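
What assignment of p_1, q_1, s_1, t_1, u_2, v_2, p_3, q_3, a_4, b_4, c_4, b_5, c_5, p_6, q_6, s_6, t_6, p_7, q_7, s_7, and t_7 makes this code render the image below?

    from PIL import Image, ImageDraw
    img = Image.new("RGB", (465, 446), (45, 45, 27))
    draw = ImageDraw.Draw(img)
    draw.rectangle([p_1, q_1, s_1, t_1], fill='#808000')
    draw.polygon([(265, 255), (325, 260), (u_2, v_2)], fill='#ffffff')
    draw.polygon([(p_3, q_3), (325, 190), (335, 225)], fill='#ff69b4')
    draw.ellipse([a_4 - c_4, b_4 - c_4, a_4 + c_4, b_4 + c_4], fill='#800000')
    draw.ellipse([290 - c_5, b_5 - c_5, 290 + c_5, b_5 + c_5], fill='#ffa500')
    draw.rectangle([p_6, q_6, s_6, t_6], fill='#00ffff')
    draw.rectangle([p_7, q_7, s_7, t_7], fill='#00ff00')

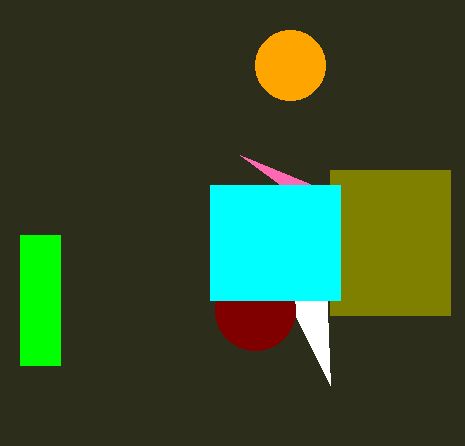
p_1 = 330; q_1 = 170; s_1 = 450; t_1 = 315; u_2 = 330; v_2 = 385; p_3 = 240; q_3 = 155; a_4 = 255; b_4 = 310; c_4 = 40; b_5 = 65; c_5 = 35; p_6 = 210; q_6 = 185; s_6 = 340; t_6 = 300; p_7 = 20; q_7 = 235; s_7 = 60; t_7 = 365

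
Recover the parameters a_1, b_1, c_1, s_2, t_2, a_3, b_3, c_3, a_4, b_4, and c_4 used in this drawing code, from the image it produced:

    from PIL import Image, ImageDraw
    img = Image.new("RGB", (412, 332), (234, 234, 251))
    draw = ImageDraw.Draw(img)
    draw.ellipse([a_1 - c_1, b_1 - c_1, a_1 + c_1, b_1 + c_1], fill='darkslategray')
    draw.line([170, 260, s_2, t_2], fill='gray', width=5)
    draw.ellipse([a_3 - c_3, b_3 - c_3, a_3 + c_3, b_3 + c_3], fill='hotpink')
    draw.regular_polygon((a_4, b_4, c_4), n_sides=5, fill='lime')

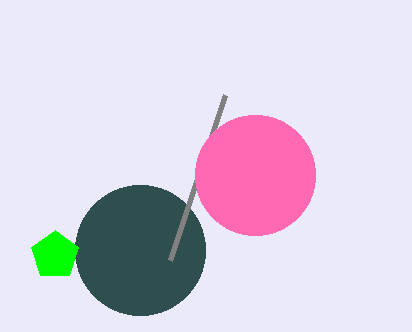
a_1 = 140
b_1 = 250
c_1 = 65
s_2 = 225
t_2 = 95
a_3 = 255
b_3 = 175
c_3 = 60
a_4 = 55
b_4 = 255
c_4 = 25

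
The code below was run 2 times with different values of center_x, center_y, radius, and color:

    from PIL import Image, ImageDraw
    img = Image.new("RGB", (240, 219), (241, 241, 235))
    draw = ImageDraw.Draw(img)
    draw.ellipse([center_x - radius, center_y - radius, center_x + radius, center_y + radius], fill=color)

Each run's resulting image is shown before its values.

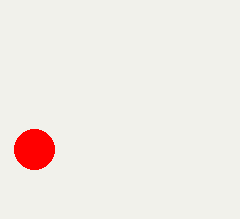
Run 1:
center_x = 34; center_y = 149; radius = 20; color = 'red'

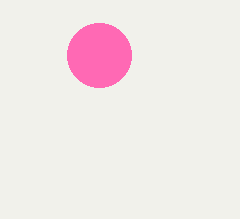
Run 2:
center_x = 99, center_y = 55, radius = 32, color = 'hotpink'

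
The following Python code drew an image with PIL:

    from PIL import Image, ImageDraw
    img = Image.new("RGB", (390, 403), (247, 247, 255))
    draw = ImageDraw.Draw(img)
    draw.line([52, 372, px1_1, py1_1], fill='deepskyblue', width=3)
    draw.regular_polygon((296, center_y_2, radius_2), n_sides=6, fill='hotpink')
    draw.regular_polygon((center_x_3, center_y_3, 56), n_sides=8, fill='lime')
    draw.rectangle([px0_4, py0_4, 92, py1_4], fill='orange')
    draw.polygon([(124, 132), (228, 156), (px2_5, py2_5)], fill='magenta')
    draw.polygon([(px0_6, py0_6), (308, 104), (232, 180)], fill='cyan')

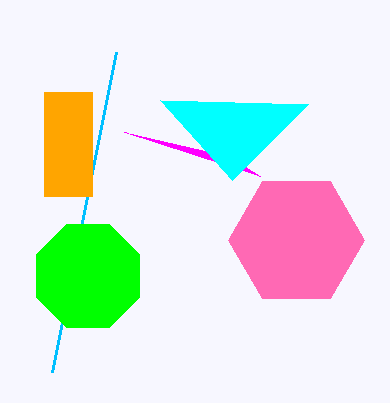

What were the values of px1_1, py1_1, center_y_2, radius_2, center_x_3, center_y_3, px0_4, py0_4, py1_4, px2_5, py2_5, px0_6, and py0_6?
px1_1 = 116, py1_1 = 52, center_y_2 = 240, radius_2 = 68, center_x_3 = 88, center_y_3 = 276, px0_4 = 44, py0_4 = 92, py1_4 = 196, px2_5 = 260, py2_5 = 176, px0_6 = 160, py0_6 = 100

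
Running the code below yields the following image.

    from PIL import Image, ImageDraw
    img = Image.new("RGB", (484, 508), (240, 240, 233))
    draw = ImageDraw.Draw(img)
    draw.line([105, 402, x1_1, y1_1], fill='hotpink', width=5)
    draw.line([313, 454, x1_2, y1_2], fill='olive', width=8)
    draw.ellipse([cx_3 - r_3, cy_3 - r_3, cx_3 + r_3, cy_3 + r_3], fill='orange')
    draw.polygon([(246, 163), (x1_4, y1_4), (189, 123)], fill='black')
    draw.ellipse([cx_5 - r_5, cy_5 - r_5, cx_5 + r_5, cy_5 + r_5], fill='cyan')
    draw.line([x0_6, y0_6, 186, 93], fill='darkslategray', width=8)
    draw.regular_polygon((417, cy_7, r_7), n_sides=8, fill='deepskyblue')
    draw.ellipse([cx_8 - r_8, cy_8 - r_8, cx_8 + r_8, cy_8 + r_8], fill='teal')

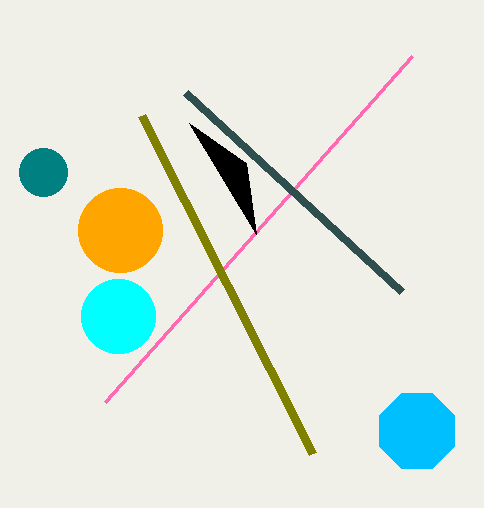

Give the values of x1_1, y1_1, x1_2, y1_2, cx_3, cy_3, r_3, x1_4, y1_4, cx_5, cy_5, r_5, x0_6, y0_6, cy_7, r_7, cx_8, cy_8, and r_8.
x1_1 = 412
y1_1 = 56
x1_2 = 142
y1_2 = 116
cx_3 = 120
cy_3 = 230
r_3 = 42
x1_4 = 256
y1_4 = 234
cx_5 = 118
cy_5 = 316
r_5 = 37
x0_6 = 402
y0_6 = 292
cy_7 = 431
r_7 = 41
cx_8 = 43
cy_8 = 172
r_8 = 24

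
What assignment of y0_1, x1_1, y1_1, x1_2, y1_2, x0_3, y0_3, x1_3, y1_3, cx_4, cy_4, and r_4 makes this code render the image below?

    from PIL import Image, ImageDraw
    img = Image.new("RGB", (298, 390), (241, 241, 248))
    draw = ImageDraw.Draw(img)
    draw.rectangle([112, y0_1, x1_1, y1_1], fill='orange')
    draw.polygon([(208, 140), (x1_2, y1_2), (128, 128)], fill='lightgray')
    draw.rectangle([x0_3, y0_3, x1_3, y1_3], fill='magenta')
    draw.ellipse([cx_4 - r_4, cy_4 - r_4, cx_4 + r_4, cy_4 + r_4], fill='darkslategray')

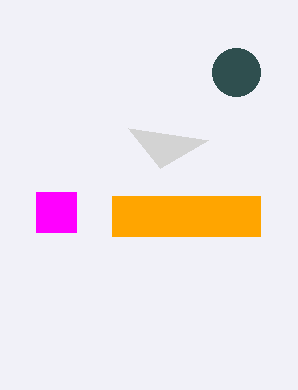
y0_1 = 196, x1_1 = 260, y1_1 = 236, x1_2 = 160, y1_2 = 168, x0_3 = 36, y0_3 = 192, x1_3 = 76, y1_3 = 232, cx_4 = 236, cy_4 = 72, r_4 = 24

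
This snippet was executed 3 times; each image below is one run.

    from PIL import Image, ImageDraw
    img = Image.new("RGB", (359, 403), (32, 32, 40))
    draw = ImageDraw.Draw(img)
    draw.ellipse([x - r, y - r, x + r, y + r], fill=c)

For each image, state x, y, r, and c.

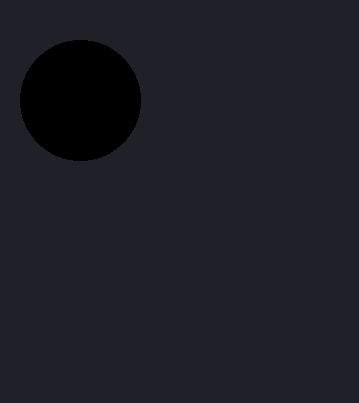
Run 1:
x = 80; y = 100; r = 60; c = 'black'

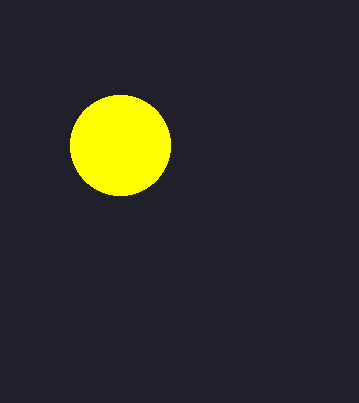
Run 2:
x = 120; y = 145; r = 50; c = 'yellow'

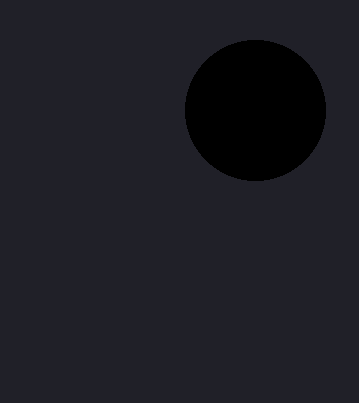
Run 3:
x = 255, y = 110, r = 70, c = 'black'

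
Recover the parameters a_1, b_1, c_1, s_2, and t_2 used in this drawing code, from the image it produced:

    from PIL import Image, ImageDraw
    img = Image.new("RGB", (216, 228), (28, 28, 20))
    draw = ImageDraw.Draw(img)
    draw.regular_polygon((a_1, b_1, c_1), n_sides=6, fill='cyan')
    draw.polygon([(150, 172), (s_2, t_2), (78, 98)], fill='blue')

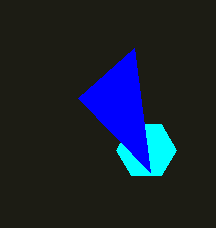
a_1 = 146
b_1 = 150
c_1 = 30
s_2 = 134
t_2 = 48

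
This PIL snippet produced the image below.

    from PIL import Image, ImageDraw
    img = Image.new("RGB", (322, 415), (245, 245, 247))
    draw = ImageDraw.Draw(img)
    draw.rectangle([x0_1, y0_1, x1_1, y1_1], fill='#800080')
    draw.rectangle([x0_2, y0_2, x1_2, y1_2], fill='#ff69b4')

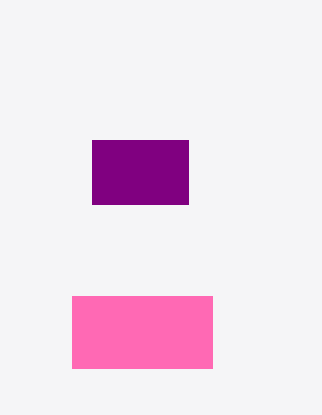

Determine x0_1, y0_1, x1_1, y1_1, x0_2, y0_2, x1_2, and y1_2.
x0_1 = 92
y0_1 = 140
x1_1 = 188
y1_1 = 204
x0_2 = 72
y0_2 = 296
x1_2 = 212
y1_2 = 368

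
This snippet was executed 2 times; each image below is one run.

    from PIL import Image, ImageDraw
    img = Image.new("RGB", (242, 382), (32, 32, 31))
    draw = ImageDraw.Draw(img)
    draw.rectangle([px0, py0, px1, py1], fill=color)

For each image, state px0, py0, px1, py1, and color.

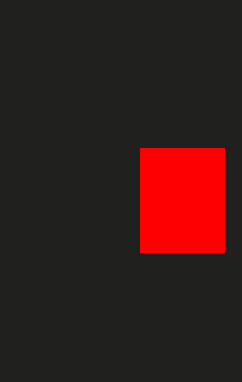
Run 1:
px0 = 140, py0 = 148, px1 = 224, py1 = 252, color = 'red'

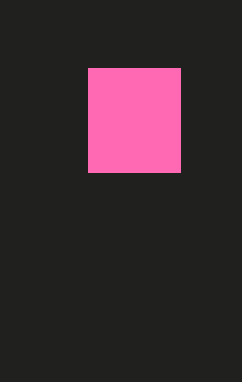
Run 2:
px0 = 88, py0 = 68, px1 = 180, py1 = 172, color = 'hotpink'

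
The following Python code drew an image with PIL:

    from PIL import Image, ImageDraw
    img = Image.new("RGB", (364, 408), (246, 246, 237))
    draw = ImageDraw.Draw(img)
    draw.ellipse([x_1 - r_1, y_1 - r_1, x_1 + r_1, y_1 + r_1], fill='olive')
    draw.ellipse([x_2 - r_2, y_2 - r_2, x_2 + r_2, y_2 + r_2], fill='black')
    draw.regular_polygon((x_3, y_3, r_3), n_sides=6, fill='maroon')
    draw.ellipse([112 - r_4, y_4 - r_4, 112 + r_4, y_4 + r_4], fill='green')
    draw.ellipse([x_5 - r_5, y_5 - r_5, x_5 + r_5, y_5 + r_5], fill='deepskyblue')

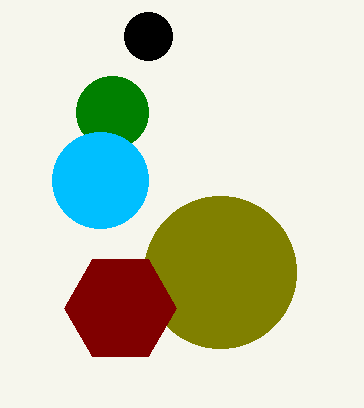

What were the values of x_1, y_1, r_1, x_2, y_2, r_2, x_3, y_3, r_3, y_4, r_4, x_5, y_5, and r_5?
x_1 = 220; y_1 = 272; r_1 = 76; x_2 = 148; y_2 = 36; r_2 = 24; x_3 = 120; y_3 = 308; r_3 = 56; y_4 = 112; r_4 = 36; x_5 = 100; y_5 = 180; r_5 = 48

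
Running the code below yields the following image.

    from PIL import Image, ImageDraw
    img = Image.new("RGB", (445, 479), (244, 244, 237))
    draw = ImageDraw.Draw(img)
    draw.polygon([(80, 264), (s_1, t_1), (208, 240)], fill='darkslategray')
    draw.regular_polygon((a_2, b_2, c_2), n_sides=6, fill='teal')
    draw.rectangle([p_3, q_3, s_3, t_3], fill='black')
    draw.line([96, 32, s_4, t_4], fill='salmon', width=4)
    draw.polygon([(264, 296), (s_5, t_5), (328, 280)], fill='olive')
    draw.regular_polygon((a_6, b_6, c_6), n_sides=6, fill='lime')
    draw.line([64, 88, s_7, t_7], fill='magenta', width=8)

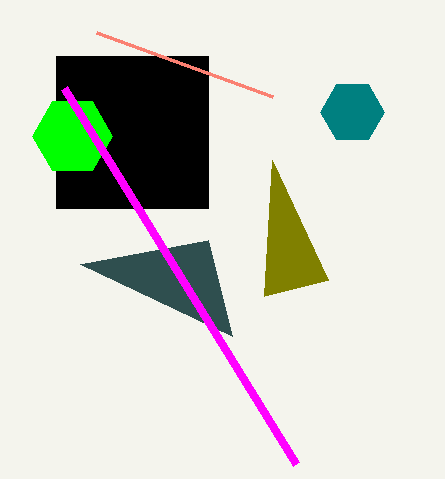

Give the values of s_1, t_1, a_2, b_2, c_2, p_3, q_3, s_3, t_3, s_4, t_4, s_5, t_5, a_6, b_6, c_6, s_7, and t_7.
s_1 = 232
t_1 = 336
a_2 = 352
b_2 = 112
c_2 = 32
p_3 = 56
q_3 = 56
s_3 = 208
t_3 = 208
s_4 = 272
t_4 = 96
s_5 = 272
t_5 = 160
a_6 = 72
b_6 = 136
c_6 = 40
s_7 = 296
t_7 = 464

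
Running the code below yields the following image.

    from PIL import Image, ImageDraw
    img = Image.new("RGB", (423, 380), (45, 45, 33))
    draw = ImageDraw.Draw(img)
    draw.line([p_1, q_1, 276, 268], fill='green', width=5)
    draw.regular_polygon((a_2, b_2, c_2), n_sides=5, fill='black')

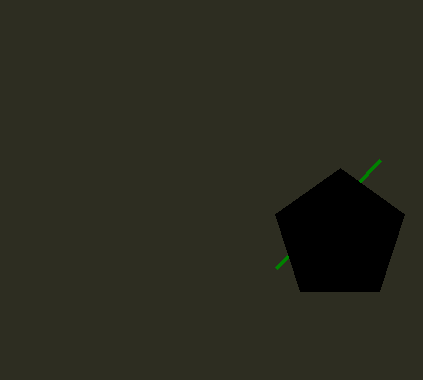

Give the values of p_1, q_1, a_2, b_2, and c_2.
p_1 = 380, q_1 = 160, a_2 = 340, b_2 = 236, c_2 = 68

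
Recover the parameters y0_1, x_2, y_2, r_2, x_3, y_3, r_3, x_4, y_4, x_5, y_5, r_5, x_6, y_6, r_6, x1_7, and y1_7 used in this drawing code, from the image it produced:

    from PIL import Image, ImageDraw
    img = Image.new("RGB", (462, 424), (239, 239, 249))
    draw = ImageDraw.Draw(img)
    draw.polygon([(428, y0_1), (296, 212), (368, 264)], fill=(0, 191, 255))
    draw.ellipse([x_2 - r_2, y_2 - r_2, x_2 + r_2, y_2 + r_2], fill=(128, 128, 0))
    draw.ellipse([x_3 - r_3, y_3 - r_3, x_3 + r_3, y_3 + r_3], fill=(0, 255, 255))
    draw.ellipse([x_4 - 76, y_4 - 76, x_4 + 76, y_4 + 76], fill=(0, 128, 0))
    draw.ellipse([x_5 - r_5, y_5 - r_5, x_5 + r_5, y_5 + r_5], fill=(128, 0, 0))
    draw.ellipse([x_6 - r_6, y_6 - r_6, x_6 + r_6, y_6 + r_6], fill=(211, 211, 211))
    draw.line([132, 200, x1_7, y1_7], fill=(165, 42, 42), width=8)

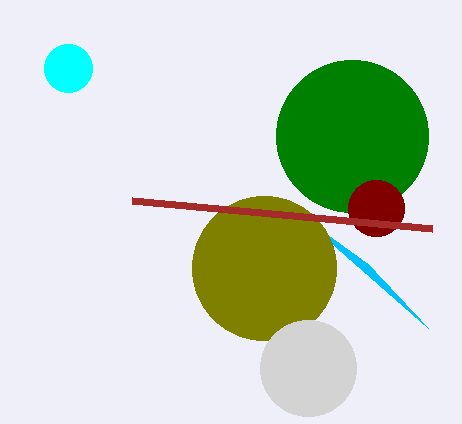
y0_1 = 328
x_2 = 264
y_2 = 268
r_2 = 72
x_3 = 68
y_3 = 68
r_3 = 24
x_4 = 352
y_4 = 136
x_5 = 376
y_5 = 208
r_5 = 28
x_6 = 308
y_6 = 368
r_6 = 48
x1_7 = 432
y1_7 = 228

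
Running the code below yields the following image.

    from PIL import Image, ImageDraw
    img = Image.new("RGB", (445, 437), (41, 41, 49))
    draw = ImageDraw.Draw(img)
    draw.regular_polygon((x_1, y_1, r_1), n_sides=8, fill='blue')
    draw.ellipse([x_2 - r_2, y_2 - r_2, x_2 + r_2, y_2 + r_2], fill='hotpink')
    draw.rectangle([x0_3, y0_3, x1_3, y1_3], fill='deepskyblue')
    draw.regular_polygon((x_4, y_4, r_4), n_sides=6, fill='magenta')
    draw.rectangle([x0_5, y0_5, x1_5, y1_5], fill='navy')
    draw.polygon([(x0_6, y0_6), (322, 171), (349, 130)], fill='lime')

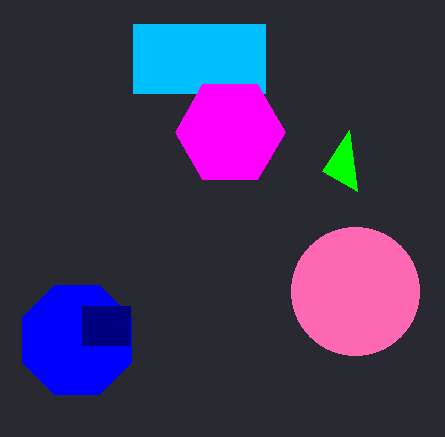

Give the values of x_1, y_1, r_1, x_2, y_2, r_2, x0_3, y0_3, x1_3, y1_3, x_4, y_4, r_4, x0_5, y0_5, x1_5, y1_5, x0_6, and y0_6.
x_1 = 77; y_1 = 340; r_1 = 59; x_2 = 355; y_2 = 291; r_2 = 64; x0_3 = 133; y0_3 = 24; x1_3 = 265; y1_3 = 93; x_4 = 230; y_4 = 132; r_4 = 55; x0_5 = 82; y0_5 = 306; x1_5 = 130; y1_5 = 345; x0_6 = 357; y0_6 = 191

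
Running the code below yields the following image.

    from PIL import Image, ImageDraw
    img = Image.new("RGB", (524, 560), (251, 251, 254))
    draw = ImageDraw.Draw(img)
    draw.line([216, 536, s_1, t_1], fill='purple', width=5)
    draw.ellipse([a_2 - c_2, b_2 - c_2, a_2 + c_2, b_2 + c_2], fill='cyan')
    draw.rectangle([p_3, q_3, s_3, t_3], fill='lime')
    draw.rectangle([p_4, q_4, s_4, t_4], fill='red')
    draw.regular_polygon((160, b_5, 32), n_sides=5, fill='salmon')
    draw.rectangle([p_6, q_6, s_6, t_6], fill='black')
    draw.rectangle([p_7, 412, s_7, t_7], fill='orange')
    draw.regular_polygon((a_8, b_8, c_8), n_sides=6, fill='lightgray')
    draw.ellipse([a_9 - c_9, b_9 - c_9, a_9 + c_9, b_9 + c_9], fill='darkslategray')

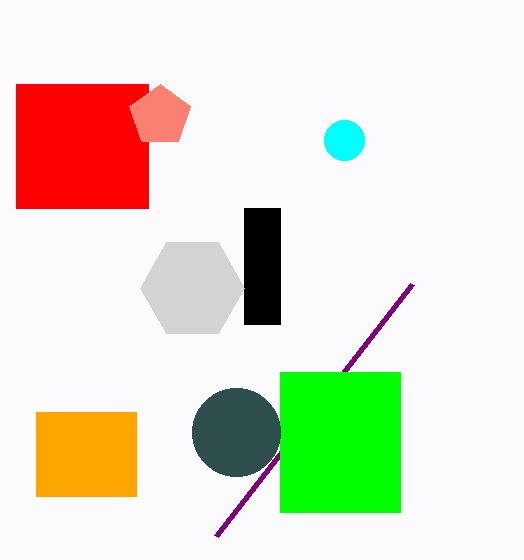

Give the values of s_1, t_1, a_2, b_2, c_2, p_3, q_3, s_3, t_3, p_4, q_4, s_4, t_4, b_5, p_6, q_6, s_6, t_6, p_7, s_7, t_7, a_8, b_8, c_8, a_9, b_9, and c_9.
s_1 = 412; t_1 = 284; a_2 = 344; b_2 = 140; c_2 = 20; p_3 = 280; q_3 = 372; s_3 = 400; t_3 = 512; p_4 = 16; q_4 = 84; s_4 = 148; t_4 = 208; b_5 = 116; p_6 = 244; q_6 = 208; s_6 = 280; t_6 = 324; p_7 = 36; s_7 = 136; t_7 = 496; a_8 = 192; b_8 = 288; c_8 = 52; a_9 = 236; b_9 = 432; c_9 = 44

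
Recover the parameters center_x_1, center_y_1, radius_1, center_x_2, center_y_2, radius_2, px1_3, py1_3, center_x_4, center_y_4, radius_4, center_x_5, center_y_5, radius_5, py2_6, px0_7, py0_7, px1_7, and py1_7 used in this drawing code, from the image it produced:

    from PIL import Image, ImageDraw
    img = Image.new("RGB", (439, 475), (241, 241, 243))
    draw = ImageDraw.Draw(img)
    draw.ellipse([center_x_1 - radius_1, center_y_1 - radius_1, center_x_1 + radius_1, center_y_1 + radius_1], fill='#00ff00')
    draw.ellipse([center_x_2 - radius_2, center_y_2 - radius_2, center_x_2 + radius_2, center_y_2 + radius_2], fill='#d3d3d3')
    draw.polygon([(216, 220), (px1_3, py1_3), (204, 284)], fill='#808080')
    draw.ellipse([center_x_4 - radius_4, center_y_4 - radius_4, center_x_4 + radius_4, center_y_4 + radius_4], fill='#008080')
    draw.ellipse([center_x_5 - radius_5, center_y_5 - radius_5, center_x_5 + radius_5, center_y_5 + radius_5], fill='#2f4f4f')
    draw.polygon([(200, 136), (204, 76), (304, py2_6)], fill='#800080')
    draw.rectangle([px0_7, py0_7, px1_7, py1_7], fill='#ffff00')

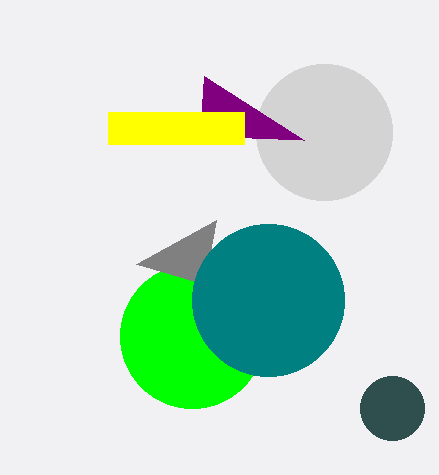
center_x_1 = 192; center_y_1 = 336; radius_1 = 72; center_x_2 = 324; center_y_2 = 132; radius_2 = 68; px1_3 = 136; py1_3 = 264; center_x_4 = 268; center_y_4 = 300; radius_4 = 76; center_x_5 = 392; center_y_5 = 408; radius_5 = 32; py2_6 = 140; px0_7 = 108; py0_7 = 112; px1_7 = 244; py1_7 = 144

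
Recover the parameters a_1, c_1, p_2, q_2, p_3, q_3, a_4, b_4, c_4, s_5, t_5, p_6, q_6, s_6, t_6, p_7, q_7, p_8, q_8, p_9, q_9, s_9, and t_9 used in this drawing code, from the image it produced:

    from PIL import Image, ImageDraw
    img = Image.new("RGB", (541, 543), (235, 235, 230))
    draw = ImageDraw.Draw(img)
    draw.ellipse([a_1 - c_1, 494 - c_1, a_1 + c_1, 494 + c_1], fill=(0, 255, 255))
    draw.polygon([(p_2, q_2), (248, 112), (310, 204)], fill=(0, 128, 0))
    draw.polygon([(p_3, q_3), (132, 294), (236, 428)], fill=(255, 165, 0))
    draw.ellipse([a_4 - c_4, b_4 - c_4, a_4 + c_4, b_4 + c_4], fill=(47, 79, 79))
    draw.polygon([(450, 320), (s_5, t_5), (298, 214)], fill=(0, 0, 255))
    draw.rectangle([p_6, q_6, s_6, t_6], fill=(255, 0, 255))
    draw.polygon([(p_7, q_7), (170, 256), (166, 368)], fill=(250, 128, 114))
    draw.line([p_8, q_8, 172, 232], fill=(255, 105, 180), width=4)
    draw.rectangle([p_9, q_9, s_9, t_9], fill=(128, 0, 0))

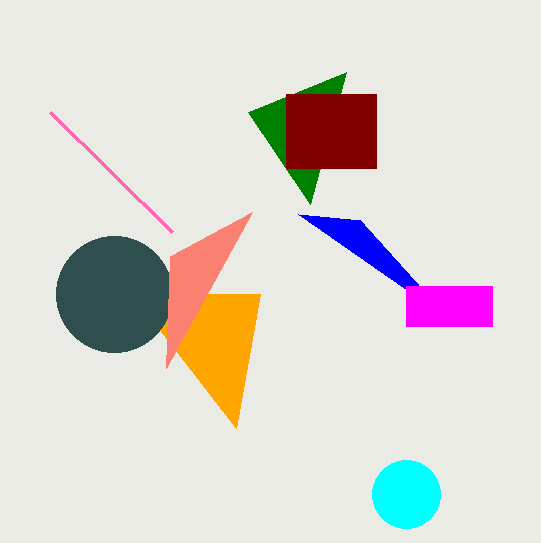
a_1 = 406, c_1 = 34, p_2 = 346, q_2 = 72, p_3 = 260, q_3 = 294, a_4 = 114, b_4 = 294, c_4 = 58, s_5 = 360, t_5 = 220, p_6 = 406, q_6 = 286, s_6 = 492, t_6 = 326, p_7 = 252, q_7 = 212, p_8 = 50, q_8 = 112, p_9 = 286, q_9 = 94, s_9 = 376, t_9 = 168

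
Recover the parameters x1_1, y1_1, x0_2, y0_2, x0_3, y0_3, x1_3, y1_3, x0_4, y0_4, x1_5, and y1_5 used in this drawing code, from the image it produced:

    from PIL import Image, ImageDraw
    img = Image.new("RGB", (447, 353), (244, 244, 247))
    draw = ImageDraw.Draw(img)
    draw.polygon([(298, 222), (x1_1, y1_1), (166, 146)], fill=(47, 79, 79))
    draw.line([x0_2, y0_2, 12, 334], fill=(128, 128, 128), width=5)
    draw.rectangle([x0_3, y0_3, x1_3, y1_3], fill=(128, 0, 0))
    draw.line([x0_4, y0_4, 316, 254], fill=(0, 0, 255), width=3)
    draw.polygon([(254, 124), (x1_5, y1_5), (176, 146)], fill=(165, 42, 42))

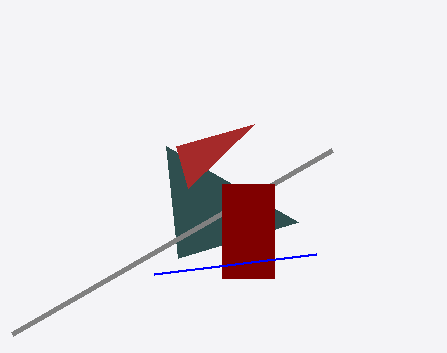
x1_1 = 178, y1_1 = 258, x0_2 = 332, y0_2 = 150, x0_3 = 222, y0_3 = 184, x1_3 = 274, y1_3 = 278, x0_4 = 154, y0_4 = 274, x1_5 = 188, y1_5 = 188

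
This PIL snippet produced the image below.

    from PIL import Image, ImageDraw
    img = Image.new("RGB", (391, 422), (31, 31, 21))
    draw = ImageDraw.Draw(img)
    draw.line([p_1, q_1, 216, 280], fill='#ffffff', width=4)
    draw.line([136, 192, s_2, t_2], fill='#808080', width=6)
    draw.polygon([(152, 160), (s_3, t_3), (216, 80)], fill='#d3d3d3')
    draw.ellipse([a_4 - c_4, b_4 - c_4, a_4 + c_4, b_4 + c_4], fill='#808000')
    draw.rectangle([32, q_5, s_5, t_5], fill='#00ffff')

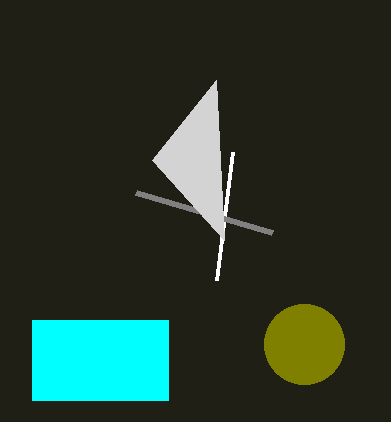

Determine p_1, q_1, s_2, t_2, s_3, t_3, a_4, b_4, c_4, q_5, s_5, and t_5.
p_1 = 232; q_1 = 152; s_2 = 272; t_2 = 232; s_3 = 224; t_3 = 240; a_4 = 304; b_4 = 344; c_4 = 40; q_5 = 320; s_5 = 168; t_5 = 400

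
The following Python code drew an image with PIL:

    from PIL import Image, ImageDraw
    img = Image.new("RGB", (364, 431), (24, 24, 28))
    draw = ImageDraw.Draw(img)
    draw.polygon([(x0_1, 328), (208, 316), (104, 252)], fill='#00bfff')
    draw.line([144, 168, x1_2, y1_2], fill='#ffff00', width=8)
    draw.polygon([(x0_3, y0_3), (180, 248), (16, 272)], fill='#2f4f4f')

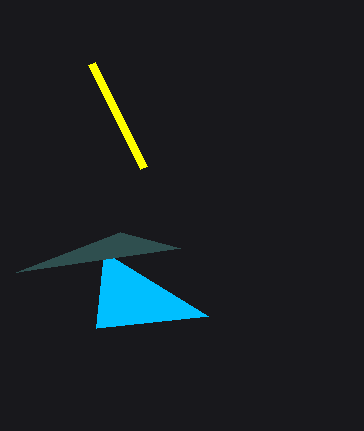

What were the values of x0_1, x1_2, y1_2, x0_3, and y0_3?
x0_1 = 96, x1_2 = 92, y1_2 = 64, x0_3 = 120, y0_3 = 232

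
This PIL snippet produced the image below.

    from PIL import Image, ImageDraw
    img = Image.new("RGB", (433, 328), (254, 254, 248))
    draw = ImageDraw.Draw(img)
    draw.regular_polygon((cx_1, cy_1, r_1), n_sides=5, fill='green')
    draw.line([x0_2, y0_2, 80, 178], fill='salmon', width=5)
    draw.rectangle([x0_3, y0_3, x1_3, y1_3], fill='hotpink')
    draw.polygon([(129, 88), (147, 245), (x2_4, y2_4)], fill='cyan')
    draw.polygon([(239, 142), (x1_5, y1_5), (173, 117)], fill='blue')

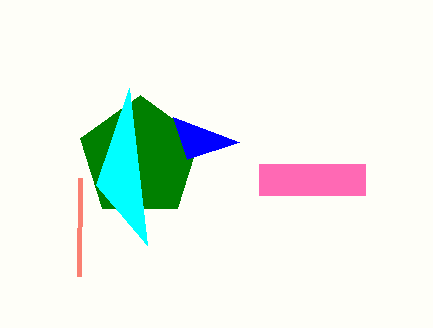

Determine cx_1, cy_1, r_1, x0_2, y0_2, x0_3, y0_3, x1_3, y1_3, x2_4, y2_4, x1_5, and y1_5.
cx_1 = 140, cy_1 = 158, r_1 = 63, x0_2 = 79, y0_2 = 276, x0_3 = 259, y0_3 = 164, x1_3 = 365, y1_3 = 195, x2_4 = 96, y2_4 = 185, x1_5 = 187, y1_5 = 159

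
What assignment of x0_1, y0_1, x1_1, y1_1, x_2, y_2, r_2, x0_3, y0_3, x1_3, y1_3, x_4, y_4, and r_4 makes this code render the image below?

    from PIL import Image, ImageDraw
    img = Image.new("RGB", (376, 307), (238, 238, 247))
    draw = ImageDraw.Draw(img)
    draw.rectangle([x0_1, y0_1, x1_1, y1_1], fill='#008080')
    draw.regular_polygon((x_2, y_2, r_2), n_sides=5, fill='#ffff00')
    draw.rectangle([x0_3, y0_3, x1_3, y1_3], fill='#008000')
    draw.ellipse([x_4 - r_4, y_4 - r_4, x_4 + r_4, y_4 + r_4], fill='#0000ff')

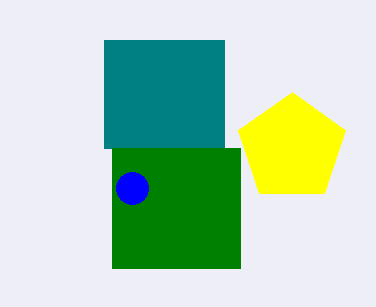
x0_1 = 104; y0_1 = 40; x1_1 = 224; y1_1 = 148; x_2 = 292; y_2 = 148; r_2 = 56; x0_3 = 112; y0_3 = 148; x1_3 = 240; y1_3 = 268; x_4 = 132; y_4 = 188; r_4 = 16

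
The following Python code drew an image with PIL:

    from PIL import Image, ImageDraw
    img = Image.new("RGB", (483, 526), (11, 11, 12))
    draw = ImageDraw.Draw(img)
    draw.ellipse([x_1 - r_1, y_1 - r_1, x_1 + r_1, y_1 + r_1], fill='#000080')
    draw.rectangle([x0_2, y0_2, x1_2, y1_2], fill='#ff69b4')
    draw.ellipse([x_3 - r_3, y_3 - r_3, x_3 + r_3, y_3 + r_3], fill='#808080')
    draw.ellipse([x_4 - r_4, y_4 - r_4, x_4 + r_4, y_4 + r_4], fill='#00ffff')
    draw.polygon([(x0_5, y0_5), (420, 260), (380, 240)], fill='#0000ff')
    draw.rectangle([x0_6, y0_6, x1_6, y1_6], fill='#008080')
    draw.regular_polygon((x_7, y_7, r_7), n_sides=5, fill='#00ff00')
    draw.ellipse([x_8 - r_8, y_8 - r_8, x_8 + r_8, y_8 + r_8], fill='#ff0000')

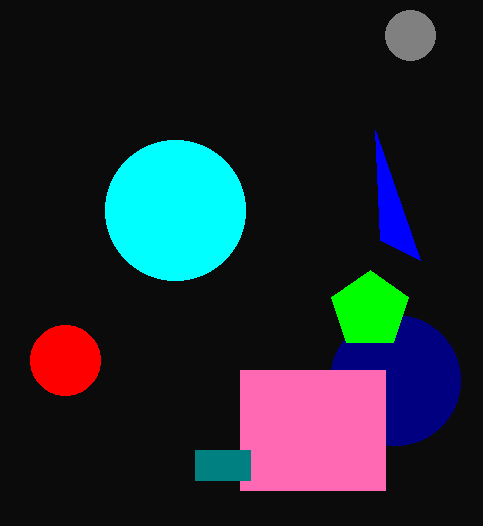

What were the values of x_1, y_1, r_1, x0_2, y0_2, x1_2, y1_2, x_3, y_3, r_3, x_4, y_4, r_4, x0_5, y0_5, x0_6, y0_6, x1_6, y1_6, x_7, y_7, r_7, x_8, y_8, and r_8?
x_1 = 395; y_1 = 380; r_1 = 65; x0_2 = 240; y0_2 = 370; x1_2 = 385; y1_2 = 490; x_3 = 410; y_3 = 35; r_3 = 25; x_4 = 175; y_4 = 210; r_4 = 70; x0_5 = 375; y0_5 = 130; x0_6 = 195; y0_6 = 450; x1_6 = 250; y1_6 = 480; x_7 = 370; y_7 = 310; r_7 = 40; x_8 = 65; y_8 = 360; r_8 = 35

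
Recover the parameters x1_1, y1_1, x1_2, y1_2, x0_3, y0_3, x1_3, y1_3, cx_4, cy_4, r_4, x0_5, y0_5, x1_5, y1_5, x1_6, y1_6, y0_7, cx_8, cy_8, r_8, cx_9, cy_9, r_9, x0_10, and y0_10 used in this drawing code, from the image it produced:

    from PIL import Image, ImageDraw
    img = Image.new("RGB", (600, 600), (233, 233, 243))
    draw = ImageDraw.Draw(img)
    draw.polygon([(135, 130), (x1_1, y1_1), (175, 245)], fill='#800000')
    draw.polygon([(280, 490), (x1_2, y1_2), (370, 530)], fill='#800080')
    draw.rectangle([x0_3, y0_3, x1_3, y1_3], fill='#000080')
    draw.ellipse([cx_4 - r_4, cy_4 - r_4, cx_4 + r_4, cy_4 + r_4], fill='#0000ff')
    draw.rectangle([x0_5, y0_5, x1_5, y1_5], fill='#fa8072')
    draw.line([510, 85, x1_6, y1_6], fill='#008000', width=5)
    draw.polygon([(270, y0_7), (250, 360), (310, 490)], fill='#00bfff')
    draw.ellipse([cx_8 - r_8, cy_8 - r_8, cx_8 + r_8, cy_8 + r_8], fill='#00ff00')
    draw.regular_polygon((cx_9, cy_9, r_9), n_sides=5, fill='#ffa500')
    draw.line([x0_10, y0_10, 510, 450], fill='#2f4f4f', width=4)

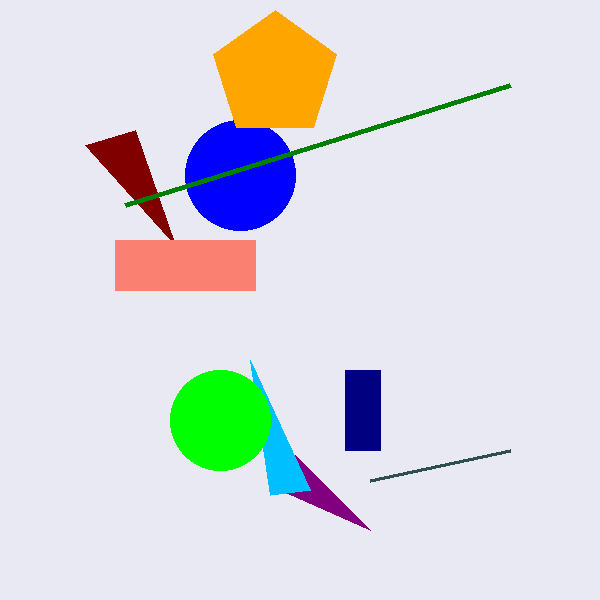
x1_1 = 85; y1_1 = 145; x1_2 = 295; y1_2 = 455; x0_3 = 345; y0_3 = 370; x1_3 = 380; y1_3 = 450; cx_4 = 240; cy_4 = 175; r_4 = 55; x0_5 = 115; y0_5 = 240; x1_5 = 255; y1_5 = 290; x1_6 = 125; y1_6 = 205; y0_7 = 495; cx_8 = 220; cy_8 = 420; r_8 = 50; cx_9 = 275; cy_9 = 75; r_9 = 65; x0_10 = 370; y0_10 = 480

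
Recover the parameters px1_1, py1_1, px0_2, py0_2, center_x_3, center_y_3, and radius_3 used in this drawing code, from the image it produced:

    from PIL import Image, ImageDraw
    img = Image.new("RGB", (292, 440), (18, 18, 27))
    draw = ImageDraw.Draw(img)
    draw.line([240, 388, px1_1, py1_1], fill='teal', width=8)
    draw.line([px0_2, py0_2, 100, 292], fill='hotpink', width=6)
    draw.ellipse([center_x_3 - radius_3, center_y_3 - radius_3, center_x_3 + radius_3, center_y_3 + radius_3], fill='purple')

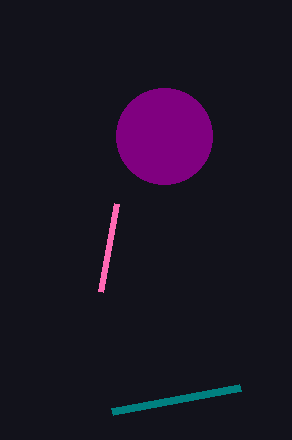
px1_1 = 112, py1_1 = 412, px0_2 = 116, py0_2 = 204, center_x_3 = 164, center_y_3 = 136, radius_3 = 48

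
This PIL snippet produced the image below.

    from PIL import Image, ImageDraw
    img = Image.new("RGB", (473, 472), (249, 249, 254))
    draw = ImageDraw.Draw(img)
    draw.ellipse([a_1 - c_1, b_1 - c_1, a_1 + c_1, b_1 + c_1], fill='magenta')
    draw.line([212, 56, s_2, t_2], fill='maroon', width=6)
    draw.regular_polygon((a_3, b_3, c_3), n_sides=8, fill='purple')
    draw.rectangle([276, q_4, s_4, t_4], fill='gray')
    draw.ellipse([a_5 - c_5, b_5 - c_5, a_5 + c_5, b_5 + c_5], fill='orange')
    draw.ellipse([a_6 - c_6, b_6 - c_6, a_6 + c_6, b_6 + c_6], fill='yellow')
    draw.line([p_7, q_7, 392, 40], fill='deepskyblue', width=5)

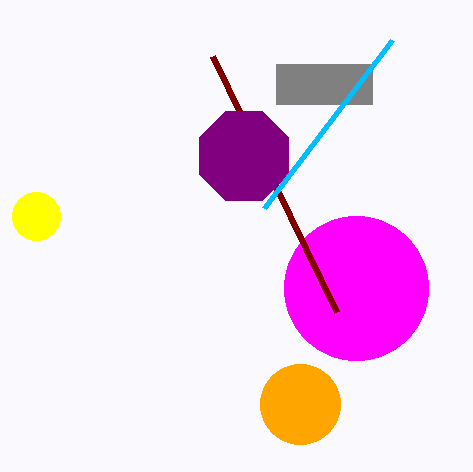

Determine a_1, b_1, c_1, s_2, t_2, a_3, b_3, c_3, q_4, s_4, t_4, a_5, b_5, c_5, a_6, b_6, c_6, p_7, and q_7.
a_1 = 356; b_1 = 288; c_1 = 72; s_2 = 336; t_2 = 312; a_3 = 244; b_3 = 156; c_3 = 48; q_4 = 64; s_4 = 372; t_4 = 104; a_5 = 300; b_5 = 404; c_5 = 40; a_6 = 36; b_6 = 216; c_6 = 24; p_7 = 264; q_7 = 208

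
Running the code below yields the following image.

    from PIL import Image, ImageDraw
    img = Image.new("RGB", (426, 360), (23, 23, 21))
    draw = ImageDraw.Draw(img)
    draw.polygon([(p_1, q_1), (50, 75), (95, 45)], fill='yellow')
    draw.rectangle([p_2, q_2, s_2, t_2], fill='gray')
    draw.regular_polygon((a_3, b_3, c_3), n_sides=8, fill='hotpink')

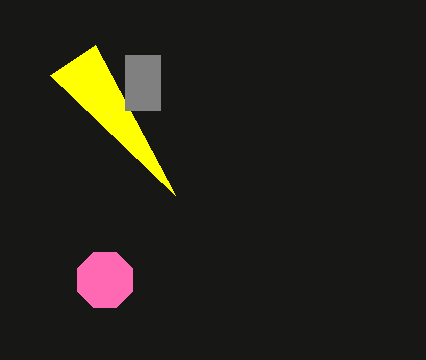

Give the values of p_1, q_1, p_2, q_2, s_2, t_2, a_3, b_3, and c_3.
p_1 = 175
q_1 = 195
p_2 = 125
q_2 = 55
s_2 = 160
t_2 = 110
a_3 = 105
b_3 = 280
c_3 = 30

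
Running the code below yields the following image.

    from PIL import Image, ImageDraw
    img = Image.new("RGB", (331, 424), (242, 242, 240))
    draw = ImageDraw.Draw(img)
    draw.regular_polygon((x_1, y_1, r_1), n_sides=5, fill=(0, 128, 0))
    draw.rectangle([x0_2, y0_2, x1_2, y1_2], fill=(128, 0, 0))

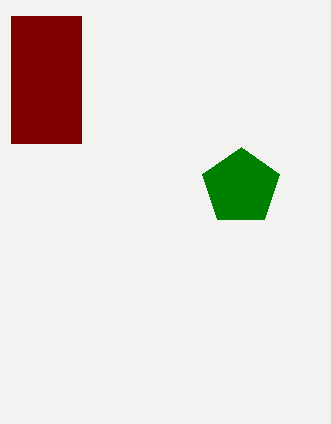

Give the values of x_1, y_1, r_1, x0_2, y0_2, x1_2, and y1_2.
x_1 = 241
y_1 = 187
r_1 = 40
x0_2 = 11
y0_2 = 16
x1_2 = 81
y1_2 = 143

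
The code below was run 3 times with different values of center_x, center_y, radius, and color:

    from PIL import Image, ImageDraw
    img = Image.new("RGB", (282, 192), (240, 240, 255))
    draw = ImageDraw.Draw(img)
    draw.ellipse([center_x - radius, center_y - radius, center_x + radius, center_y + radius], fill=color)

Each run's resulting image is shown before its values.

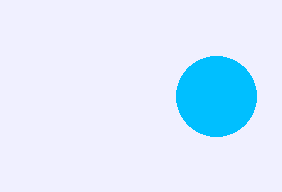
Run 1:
center_x = 216; center_y = 96; radius = 40; color = 'deepskyblue'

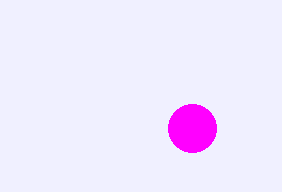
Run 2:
center_x = 192
center_y = 128
radius = 24
color = 'magenta'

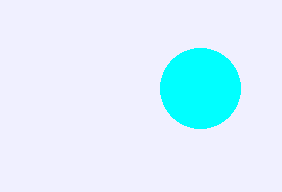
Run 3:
center_x = 200; center_y = 88; radius = 40; color = 'cyan'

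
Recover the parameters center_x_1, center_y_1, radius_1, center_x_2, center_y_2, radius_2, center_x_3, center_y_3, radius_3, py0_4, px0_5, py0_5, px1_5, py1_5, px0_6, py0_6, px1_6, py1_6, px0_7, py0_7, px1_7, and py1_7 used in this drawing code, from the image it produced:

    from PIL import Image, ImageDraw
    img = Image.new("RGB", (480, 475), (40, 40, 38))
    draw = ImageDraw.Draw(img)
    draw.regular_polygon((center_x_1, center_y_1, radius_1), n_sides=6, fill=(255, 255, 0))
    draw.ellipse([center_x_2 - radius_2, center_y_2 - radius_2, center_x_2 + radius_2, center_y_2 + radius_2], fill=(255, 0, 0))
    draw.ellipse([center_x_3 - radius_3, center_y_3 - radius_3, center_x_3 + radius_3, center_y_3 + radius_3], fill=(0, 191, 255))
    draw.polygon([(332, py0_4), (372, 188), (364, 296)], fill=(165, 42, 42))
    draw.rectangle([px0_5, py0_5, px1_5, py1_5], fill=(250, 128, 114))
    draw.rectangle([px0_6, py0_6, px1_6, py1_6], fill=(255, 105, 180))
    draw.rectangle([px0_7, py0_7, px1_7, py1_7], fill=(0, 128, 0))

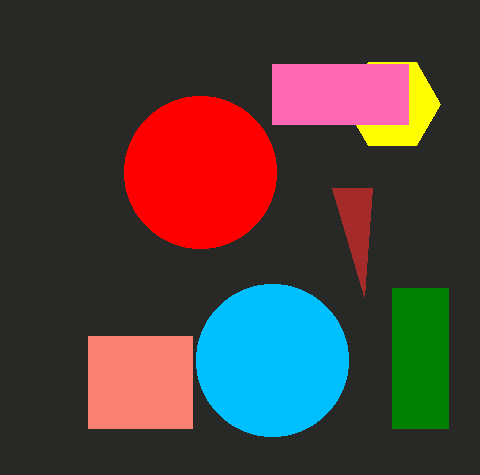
center_x_1 = 392; center_y_1 = 104; radius_1 = 48; center_x_2 = 200; center_y_2 = 172; radius_2 = 76; center_x_3 = 272; center_y_3 = 360; radius_3 = 76; py0_4 = 188; px0_5 = 88; py0_5 = 336; px1_5 = 192; py1_5 = 428; px0_6 = 272; py0_6 = 64; px1_6 = 408; py1_6 = 124; px0_7 = 392; py0_7 = 288; px1_7 = 448; py1_7 = 428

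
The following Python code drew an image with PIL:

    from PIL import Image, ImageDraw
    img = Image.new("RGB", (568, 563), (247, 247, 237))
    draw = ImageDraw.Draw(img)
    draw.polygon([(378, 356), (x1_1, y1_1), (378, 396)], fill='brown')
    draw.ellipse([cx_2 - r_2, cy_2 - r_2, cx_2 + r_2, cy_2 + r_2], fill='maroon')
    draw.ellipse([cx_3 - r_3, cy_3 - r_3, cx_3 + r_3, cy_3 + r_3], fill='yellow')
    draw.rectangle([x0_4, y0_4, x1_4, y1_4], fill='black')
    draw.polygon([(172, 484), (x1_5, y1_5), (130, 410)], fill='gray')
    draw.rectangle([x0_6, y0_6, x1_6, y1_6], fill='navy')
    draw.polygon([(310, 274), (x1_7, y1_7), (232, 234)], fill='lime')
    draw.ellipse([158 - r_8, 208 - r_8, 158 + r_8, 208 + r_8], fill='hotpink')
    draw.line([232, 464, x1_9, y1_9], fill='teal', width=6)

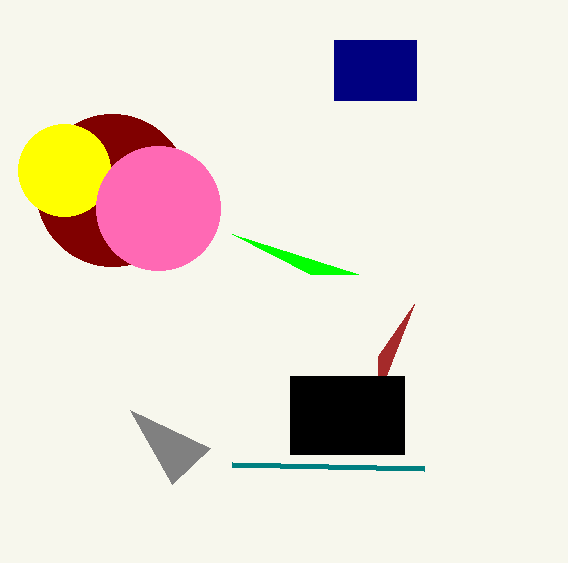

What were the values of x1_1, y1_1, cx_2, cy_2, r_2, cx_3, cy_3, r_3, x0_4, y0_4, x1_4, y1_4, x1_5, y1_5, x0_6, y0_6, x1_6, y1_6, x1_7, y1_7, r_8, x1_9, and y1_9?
x1_1 = 414
y1_1 = 304
cx_2 = 112
cy_2 = 190
r_2 = 76
cx_3 = 64
cy_3 = 170
r_3 = 46
x0_4 = 290
y0_4 = 376
x1_4 = 404
y1_4 = 454
x1_5 = 210
y1_5 = 448
x0_6 = 334
y0_6 = 40
x1_6 = 416
y1_6 = 100
x1_7 = 358
y1_7 = 274
r_8 = 62
x1_9 = 424
y1_9 = 468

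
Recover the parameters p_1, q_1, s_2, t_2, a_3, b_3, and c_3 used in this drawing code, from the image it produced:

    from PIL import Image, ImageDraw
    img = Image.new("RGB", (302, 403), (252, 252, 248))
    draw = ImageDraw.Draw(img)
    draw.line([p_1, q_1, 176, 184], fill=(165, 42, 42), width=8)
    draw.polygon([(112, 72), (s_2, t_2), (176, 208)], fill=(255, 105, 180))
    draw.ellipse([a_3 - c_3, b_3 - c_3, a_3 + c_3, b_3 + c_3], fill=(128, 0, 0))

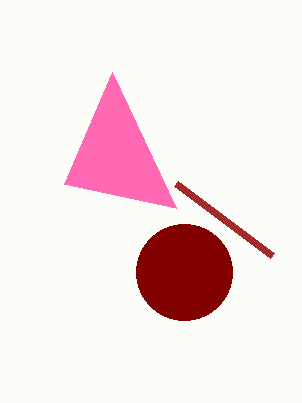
p_1 = 272
q_1 = 256
s_2 = 64
t_2 = 184
a_3 = 184
b_3 = 272
c_3 = 48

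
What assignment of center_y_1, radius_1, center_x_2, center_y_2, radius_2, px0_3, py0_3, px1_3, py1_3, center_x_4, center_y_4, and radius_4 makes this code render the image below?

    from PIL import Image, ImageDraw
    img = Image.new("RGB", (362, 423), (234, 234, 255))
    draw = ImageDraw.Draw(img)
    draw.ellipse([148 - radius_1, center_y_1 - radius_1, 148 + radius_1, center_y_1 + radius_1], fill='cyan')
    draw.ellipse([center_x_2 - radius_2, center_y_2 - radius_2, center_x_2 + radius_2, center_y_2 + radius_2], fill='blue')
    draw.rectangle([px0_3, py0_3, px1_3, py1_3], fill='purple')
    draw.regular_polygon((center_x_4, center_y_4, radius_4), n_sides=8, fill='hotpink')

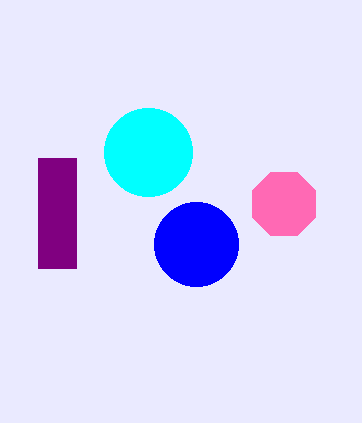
center_y_1 = 152, radius_1 = 44, center_x_2 = 196, center_y_2 = 244, radius_2 = 42, px0_3 = 38, py0_3 = 158, px1_3 = 76, py1_3 = 268, center_x_4 = 284, center_y_4 = 204, radius_4 = 34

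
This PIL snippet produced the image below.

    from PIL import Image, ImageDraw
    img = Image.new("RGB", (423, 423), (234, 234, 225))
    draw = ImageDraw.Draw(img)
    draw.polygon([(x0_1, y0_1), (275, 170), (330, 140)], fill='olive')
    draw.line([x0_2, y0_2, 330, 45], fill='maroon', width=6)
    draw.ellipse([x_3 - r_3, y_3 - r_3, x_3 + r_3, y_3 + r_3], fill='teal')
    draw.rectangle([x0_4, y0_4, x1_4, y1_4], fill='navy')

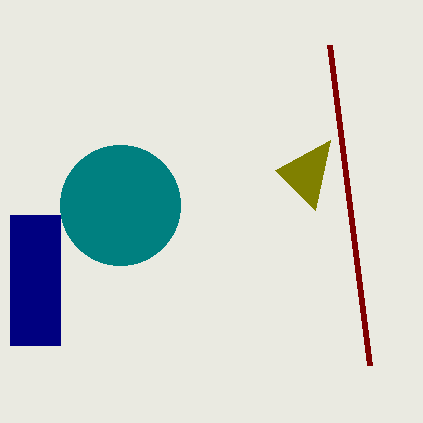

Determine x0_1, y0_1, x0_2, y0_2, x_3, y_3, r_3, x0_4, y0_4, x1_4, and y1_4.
x0_1 = 315
y0_1 = 210
x0_2 = 370
y0_2 = 365
x_3 = 120
y_3 = 205
r_3 = 60
x0_4 = 10
y0_4 = 215
x1_4 = 60
y1_4 = 345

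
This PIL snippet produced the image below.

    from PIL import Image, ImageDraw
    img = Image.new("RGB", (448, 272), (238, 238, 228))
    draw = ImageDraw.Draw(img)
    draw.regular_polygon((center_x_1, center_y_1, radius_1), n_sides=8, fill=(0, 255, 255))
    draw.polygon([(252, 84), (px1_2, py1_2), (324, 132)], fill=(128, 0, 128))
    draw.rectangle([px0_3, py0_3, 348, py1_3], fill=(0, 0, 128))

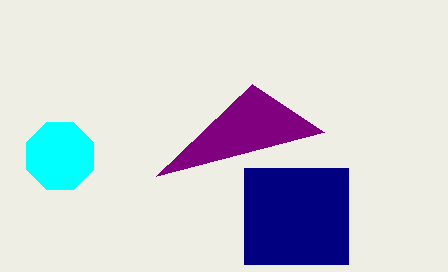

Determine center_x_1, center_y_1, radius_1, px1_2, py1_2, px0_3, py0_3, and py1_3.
center_x_1 = 60
center_y_1 = 156
radius_1 = 36
px1_2 = 156
py1_2 = 176
px0_3 = 244
py0_3 = 168
py1_3 = 264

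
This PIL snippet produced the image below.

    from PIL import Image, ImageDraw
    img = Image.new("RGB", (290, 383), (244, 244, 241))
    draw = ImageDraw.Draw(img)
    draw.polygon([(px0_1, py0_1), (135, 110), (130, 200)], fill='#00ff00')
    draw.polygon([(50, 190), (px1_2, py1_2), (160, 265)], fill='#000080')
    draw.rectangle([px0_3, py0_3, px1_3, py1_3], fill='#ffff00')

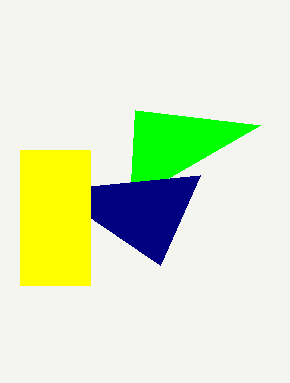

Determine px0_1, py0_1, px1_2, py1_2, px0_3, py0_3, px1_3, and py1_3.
px0_1 = 260, py0_1 = 125, px1_2 = 200, py1_2 = 175, px0_3 = 20, py0_3 = 150, px1_3 = 90, py1_3 = 285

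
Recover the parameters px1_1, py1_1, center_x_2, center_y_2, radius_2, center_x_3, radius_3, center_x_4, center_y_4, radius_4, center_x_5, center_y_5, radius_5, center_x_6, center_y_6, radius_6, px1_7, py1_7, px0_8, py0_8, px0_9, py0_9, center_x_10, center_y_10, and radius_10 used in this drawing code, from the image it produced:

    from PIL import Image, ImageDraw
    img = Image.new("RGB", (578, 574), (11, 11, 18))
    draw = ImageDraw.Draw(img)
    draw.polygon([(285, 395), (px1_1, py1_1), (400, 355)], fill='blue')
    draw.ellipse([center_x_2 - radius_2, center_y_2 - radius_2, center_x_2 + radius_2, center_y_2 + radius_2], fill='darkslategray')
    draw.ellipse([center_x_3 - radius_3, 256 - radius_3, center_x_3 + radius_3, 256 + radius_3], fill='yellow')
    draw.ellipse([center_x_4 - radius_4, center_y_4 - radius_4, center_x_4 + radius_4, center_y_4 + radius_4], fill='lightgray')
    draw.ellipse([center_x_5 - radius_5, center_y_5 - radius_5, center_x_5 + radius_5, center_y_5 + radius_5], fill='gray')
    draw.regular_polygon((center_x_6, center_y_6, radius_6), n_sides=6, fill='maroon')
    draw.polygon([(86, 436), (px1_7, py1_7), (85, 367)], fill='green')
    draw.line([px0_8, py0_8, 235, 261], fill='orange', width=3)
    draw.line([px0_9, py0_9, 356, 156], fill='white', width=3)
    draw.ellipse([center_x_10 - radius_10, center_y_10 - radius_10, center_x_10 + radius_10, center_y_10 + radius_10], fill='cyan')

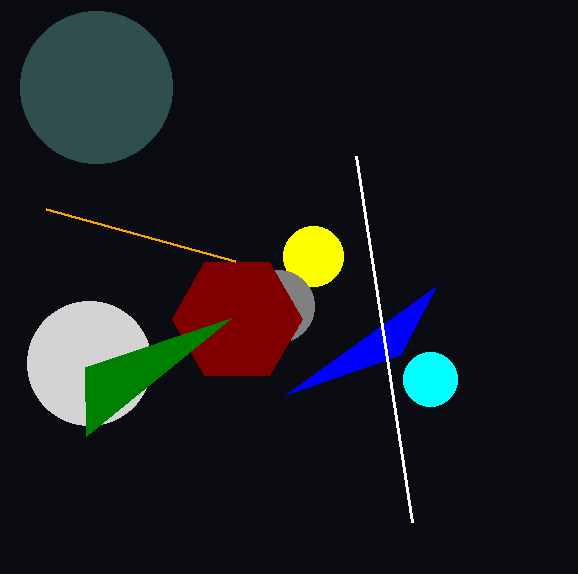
px1_1 = 436, py1_1 = 286, center_x_2 = 96, center_y_2 = 87, radius_2 = 76, center_x_3 = 313, radius_3 = 30, center_x_4 = 89, center_y_4 = 363, radius_4 = 62, center_x_5 = 278, center_y_5 = 306, radius_5 = 36, center_x_6 = 237, center_y_6 = 319, radius_6 = 65, px1_7 = 231, py1_7 = 318, px0_8 = 46, py0_8 = 209, px0_9 = 412, py0_9 = 522, center_x_10 = 430, center_y_10 = 379, radius_10 = 27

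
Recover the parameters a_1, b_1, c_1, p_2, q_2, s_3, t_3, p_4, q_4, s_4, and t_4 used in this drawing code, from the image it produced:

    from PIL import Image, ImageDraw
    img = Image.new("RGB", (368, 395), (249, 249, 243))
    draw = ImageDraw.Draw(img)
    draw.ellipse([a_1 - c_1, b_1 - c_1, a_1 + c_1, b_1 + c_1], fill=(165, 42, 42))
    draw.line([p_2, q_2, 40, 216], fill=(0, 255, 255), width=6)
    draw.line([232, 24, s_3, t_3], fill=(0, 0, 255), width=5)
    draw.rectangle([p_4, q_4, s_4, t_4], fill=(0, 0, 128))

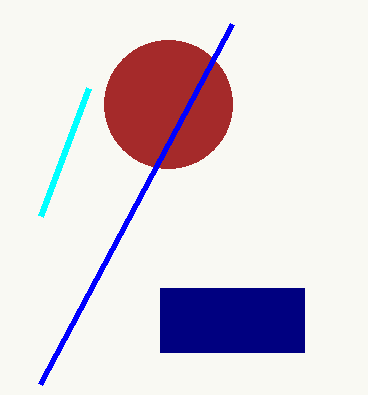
a_1 = 168, b_1 = 104, c_1 = 64, p_2 = 88, q_2 = 88, s_3 = 40, t_3 = 384, p_4 = 160, q_4 = 288, s_4 = 304, t_4 = 352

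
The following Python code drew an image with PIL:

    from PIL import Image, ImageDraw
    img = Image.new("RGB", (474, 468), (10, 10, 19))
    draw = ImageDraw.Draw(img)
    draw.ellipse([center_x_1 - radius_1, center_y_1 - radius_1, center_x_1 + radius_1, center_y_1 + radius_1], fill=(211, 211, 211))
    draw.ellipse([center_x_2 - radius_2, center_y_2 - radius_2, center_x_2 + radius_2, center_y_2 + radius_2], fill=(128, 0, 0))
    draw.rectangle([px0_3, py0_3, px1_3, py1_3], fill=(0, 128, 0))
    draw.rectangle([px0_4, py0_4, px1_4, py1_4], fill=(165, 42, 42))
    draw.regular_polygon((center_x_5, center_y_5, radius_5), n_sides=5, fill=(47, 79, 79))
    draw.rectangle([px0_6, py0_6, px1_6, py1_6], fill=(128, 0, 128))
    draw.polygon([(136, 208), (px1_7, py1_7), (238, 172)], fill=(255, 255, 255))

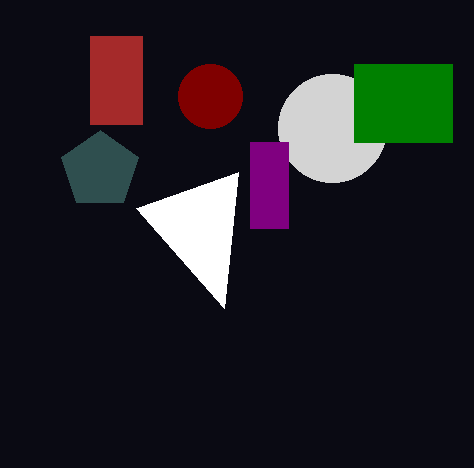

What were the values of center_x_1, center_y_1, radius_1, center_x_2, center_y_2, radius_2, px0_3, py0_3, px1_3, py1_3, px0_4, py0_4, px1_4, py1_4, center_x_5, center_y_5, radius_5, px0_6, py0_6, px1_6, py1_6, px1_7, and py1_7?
center_x_1 = 332; center_y_1 = 128; radius_1 = 54; center_x_2 = 210; center_y_2 = 96; radius_2 = 32; px0_3 = 354; py0_3 = 64; px1_3 = 452; py1_3 = 142; px0_4 = 90; py0_4 = 36; px1_4 = 142; py1_4 = 124; center_x_5 = 100; center_y_5 = 170; radius_5 = 40; px0_6 = 250; py0_6 = 142; px1_6 = 288; py1_6 = 228; px1_7 = 224; py1_7 = 308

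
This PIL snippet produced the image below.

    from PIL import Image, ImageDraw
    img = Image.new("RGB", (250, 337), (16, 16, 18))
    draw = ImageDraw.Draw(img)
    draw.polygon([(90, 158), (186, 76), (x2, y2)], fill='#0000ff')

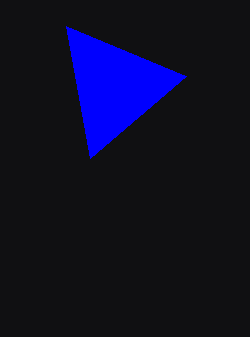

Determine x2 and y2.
x2 = 66, y2 = 26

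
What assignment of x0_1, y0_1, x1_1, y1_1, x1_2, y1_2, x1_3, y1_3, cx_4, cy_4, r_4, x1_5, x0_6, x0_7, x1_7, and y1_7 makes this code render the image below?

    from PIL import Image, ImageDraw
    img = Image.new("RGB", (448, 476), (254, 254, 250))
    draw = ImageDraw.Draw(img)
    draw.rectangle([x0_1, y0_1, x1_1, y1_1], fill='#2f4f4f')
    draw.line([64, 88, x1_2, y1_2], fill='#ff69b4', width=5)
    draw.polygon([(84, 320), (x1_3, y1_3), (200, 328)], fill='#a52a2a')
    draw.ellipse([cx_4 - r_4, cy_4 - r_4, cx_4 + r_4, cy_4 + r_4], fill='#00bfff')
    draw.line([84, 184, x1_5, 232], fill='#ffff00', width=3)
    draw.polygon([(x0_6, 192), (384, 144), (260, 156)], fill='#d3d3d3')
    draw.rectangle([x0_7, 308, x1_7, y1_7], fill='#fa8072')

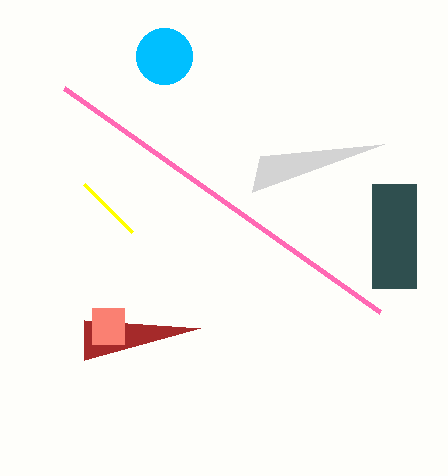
x0_1 = 372
y0_1 = 184
x1_1 = 416
y1_1 = 288
x1_2 = 380
y1_2 = 312
x1_3 = 84
y1_3 = 360
cx_4 = 164
cy_4 = 56
r_4 = 28
x1_5 = 132
x0_6 = 252
x0_7 = 92
x1_7 = 124
y1_7 = 344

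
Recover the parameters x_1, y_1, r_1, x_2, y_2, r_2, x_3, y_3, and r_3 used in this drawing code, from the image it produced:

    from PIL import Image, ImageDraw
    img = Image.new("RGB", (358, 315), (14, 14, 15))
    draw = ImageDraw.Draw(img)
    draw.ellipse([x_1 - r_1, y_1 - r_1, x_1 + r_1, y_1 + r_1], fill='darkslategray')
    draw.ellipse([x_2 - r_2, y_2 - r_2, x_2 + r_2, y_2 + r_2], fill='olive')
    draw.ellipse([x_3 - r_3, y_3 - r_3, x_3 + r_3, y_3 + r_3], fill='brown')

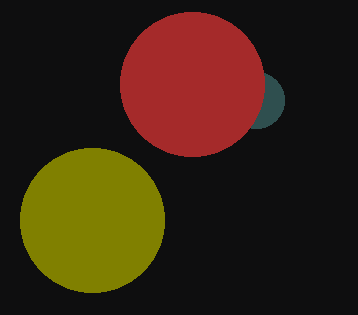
x_1 = 256; y_1 = 100; r_1 = 28; x_2 = 92; y_2 = 220; r_2 = 72; x_3 = 192; y_3 = 84; r_3 = 72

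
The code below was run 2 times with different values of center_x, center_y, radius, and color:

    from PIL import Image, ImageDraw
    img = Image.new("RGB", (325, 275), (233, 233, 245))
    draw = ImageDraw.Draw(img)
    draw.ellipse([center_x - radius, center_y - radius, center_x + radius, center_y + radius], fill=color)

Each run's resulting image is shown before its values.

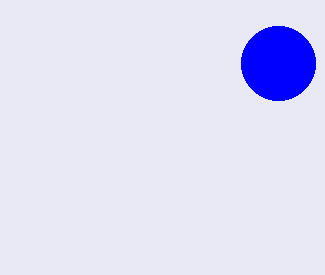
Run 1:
center_x = 278, center_y = 63, radius = 37, color = 'blue'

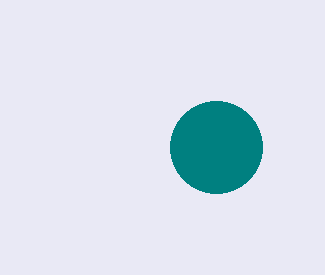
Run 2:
center_x = 216; center_y = 147; radius = 46; color = 'teal'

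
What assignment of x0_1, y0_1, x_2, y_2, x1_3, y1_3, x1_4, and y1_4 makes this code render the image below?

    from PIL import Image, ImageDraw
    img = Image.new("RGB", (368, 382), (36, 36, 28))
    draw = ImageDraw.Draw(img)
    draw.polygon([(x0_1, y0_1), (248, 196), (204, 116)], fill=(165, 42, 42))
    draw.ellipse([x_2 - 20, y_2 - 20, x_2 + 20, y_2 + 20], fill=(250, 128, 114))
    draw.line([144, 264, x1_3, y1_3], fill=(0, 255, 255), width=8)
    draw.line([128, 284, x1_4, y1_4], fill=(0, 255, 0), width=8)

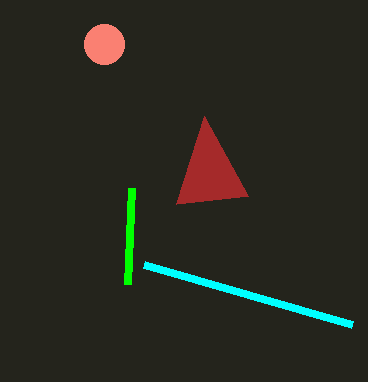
x0_1 = 176; y0_1 = 204; x_2 = 104; y_2 = 44; x1_3 = 352; y1_3 = 324; x1_4 = 132; y1_4 = 188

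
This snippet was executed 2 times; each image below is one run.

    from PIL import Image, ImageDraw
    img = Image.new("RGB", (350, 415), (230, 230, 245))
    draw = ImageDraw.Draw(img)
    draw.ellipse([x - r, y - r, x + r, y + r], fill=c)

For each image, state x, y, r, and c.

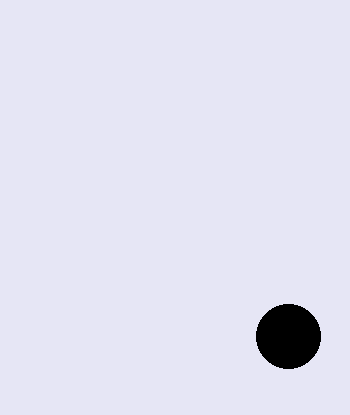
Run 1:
x = 288, y = 336, r = 32, c = 'black'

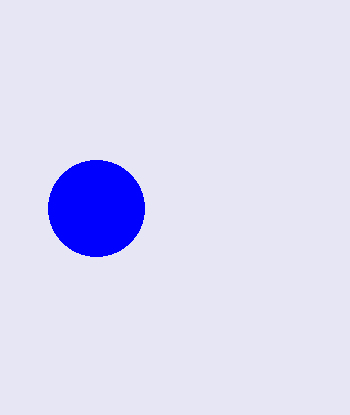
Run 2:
x = 96
y = 208
r = 48
c = 'blue'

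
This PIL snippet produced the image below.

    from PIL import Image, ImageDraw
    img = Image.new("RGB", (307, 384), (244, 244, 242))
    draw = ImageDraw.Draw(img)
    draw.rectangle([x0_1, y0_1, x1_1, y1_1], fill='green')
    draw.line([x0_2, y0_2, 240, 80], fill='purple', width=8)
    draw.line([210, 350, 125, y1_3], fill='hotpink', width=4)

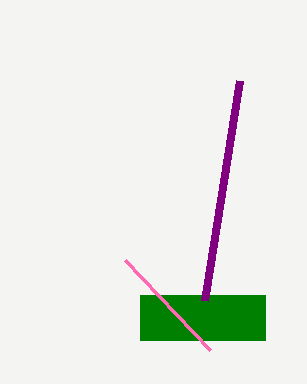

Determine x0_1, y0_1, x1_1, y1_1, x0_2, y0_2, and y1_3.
x0_1 = 140, y0_1 = 295, x1_1 = 265, y1_1 = 340, x0_2 = 205, y0_2 = 300, y1_3 = 260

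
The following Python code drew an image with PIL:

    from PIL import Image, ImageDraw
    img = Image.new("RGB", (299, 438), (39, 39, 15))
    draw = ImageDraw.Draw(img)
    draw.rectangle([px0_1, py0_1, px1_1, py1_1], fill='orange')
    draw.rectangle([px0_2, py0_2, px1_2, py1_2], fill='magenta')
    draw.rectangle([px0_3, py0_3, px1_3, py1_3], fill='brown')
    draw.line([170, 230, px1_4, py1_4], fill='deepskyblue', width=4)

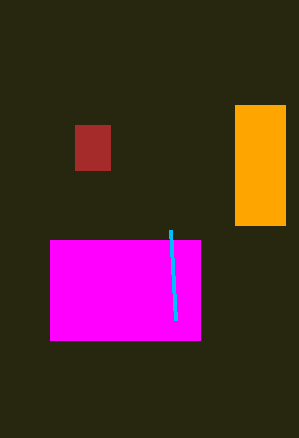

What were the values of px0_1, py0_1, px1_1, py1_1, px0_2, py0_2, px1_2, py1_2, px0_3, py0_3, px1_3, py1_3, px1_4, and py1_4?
px0_1 = 235
py0_1 = 105
px1_1 = 285
py1_1 = 225
px0_2 = 50
py0_2 = 240
px1_2 = 200
py1_2 = 340
px0_3 = 75
py0_3 = 125
px1_3 = 110
py1_3 = 170
px1_4 = 175
py1_4 = 320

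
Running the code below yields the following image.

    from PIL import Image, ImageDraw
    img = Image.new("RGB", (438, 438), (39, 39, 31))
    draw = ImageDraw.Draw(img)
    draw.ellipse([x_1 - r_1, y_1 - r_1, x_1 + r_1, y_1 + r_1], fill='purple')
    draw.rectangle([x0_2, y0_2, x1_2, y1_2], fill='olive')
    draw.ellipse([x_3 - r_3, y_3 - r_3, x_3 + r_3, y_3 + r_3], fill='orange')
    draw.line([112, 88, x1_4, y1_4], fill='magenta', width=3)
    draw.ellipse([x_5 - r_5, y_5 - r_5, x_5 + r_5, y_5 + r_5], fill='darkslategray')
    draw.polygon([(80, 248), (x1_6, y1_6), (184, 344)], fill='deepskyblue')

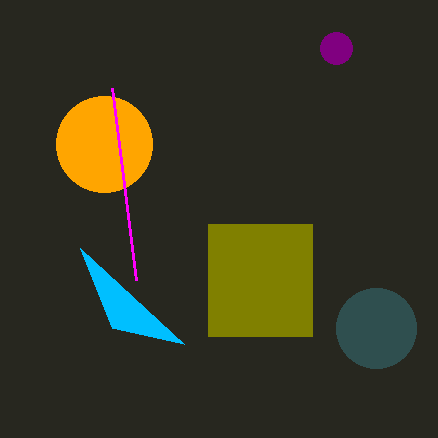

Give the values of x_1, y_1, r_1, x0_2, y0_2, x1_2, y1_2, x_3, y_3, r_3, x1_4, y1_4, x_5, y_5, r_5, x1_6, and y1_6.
x_1 = 336
y_1 = 48
r_1 = 16
x0_2 = 208
y0_2 = 224
x1_2 = 312
y1_2 = 336
x_3 = 104
y_3 = 144
r_3 = 48
x1_4 = 136
y1_4 = 280
x_5 = 376
y_5 = 328
r_5 = 40
x1_6 = 112
y1_6 = 328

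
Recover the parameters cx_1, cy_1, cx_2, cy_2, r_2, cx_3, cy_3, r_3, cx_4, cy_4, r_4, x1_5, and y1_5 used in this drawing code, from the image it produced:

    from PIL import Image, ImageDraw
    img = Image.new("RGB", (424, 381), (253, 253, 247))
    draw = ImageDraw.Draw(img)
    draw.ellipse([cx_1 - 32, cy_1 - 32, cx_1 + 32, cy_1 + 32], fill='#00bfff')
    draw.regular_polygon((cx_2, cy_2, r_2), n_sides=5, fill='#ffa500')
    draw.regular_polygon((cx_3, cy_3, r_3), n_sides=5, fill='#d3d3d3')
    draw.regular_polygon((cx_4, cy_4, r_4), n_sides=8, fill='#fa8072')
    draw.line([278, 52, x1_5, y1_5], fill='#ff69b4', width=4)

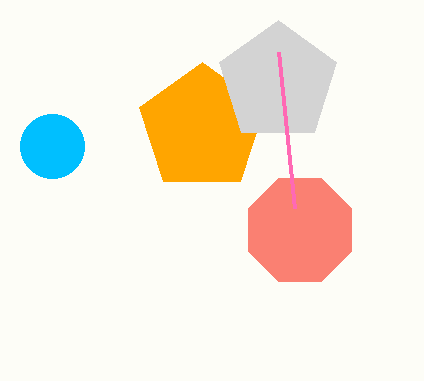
cx_1 = 52; cy_1 = 146; cx_2 = 202; cy_2 = 128; r_2 = 66; cx_3 = 278; cy_3 = 82; r_3 = 62; cx_4 = 300; cy_4 = 230; r_4 = 56; x1_5 = 294; y1_5 = 208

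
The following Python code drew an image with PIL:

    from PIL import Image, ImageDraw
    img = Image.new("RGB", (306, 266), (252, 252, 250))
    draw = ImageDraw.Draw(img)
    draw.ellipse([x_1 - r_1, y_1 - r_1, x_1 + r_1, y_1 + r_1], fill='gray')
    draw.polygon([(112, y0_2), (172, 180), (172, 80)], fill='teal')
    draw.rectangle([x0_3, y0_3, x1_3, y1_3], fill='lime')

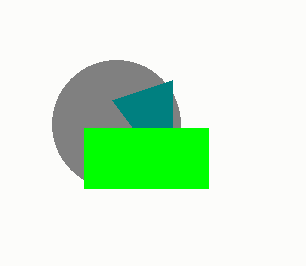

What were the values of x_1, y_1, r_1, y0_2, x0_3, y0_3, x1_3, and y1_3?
x_1 = 116, y_1 = 124, r_1 = 64, y0_2 = 100, x0_3 = 84, y0_3 = 128, x1_3 = 208, y1_3 = 188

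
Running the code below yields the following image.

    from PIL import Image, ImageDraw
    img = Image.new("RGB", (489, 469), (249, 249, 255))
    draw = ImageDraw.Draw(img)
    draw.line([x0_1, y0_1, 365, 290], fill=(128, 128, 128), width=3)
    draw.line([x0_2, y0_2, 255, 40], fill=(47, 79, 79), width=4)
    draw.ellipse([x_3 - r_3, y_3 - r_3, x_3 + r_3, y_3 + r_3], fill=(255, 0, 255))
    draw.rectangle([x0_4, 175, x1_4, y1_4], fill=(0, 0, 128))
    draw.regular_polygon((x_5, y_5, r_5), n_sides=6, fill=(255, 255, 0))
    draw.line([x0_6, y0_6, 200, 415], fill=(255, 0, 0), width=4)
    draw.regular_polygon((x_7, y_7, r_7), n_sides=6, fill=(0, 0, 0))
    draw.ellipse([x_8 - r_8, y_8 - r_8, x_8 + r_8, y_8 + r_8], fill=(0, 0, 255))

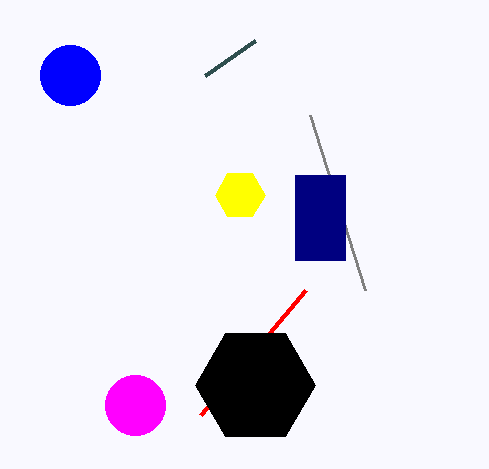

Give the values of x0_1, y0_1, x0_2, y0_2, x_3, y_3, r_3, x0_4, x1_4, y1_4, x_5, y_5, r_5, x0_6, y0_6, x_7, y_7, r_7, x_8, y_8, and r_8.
x0_1 = 310
y0_1 = 115
x0_2 = 205
y0_2 = 75
x_3 = 135
y_3 = 405
r_3 = 30
x0_4 = 295
x1_4 = 345
y1_4 = 260
x_5 = 240
y_5 = 195
r_5 = 25
x0_6 = 305
y0_6 = 290
x_7 = 255
y_7 = 385
r_7 = 60
x_8 = 70
y_8 = 75
r_8 = 30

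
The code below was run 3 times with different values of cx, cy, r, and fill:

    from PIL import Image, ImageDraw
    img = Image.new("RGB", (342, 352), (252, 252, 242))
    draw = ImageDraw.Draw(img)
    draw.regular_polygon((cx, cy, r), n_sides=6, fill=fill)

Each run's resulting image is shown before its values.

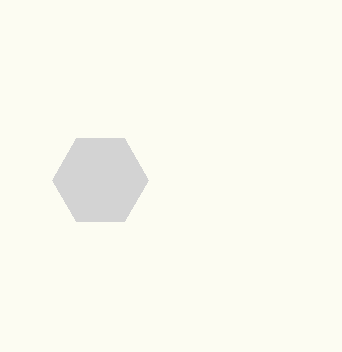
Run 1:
cx = 100
cy = 180
r = 48
fill = 'lightgray'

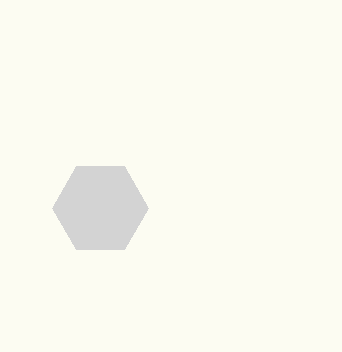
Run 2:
cx = 100
cy = 208
r = 48
fill = 'lightgray'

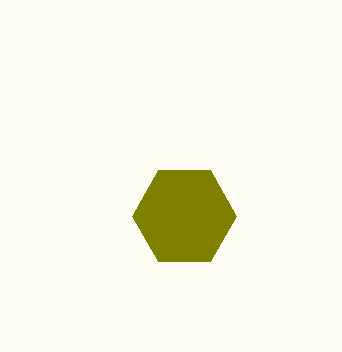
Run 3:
cx = 184, cy = 216, r = 52, fill = 'olive'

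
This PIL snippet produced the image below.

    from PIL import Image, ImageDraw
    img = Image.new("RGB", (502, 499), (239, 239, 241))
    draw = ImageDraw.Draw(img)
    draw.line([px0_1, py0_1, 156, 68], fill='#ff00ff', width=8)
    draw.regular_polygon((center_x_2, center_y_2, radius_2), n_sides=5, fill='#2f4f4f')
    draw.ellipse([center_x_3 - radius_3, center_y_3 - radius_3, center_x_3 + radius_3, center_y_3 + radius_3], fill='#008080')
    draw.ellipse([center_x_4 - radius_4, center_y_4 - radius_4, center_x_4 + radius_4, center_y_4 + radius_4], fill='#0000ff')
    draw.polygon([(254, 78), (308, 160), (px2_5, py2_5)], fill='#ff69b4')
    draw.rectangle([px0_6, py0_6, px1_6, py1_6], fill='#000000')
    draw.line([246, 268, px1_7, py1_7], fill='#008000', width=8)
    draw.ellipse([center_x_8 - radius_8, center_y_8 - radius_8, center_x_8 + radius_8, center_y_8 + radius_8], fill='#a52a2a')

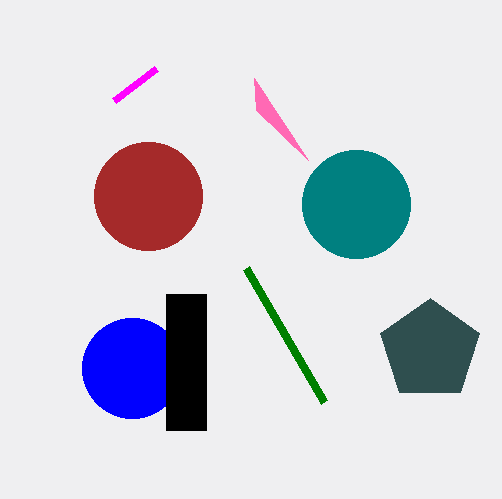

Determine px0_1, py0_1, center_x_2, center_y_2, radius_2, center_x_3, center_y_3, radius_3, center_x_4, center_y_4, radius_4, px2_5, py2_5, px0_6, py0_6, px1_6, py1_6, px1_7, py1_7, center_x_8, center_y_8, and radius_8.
px0_1 = 114
py0_1 = 100
center_x_2 = 430
center_y_2 = 350
radius_2 = 52
center_x_3 = 356
center_y_3 = 204
radius_3 = 54
center_x_4 = 132
center_y_4 = 368
radius_4 = 50
px2_5 = 256
py2_5 = 110
px0_6 = 166
py0_6 = 294
px1_6 = 206
py1_6 = 430
px1_7 = 324
py1_7 = 402
center_x_8 = 148
center_y_8 = 196
radius_8 = 54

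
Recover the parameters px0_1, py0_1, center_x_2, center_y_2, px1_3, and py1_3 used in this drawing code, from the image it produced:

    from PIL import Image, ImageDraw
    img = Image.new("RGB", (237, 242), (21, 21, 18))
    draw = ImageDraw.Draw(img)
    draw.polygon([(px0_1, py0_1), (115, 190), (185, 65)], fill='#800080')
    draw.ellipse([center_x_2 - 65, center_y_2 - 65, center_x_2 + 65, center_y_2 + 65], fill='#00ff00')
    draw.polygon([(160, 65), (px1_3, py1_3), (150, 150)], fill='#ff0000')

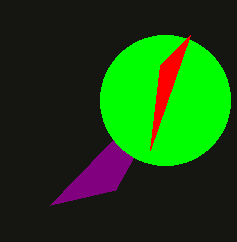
px0_1 = 50, py0_1 = 205, center_x_2 = 165, center_y_2 = 100, px1_3 = 190, py1_3 = 35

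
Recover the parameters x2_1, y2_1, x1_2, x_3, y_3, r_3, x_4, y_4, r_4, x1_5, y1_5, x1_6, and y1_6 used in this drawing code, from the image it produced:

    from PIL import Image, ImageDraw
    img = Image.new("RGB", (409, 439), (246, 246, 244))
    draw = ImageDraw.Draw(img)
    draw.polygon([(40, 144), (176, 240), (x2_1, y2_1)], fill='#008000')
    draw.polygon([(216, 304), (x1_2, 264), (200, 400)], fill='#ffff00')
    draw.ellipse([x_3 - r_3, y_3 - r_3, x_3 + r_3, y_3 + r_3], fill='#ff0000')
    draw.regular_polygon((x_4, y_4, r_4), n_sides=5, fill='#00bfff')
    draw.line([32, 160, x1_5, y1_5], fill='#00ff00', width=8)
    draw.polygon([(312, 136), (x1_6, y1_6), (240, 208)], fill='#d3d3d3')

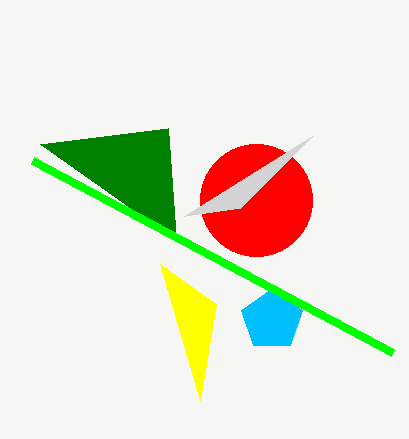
x2_1 = 168, y2_1 = 128, x1_2 = 160, x_3 = 256, y_3 = 200, r_3 = 56, x_4 = 272, y_4 = 320, r_4 = 32, x1_5 = 392, y1_5 = 352, x1_6 = 184, y1_6 = 216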